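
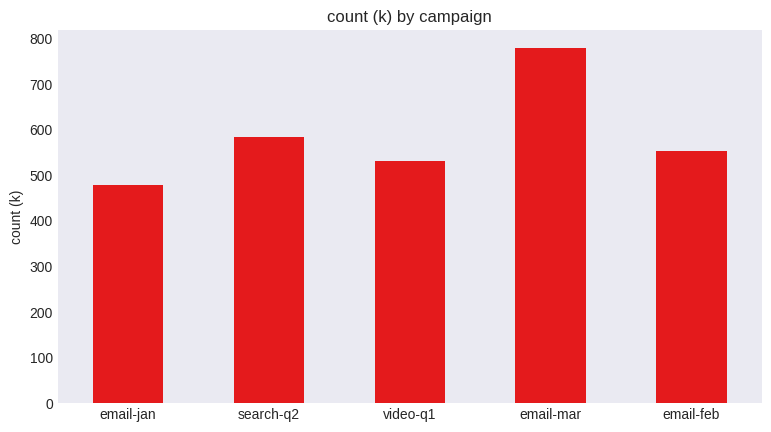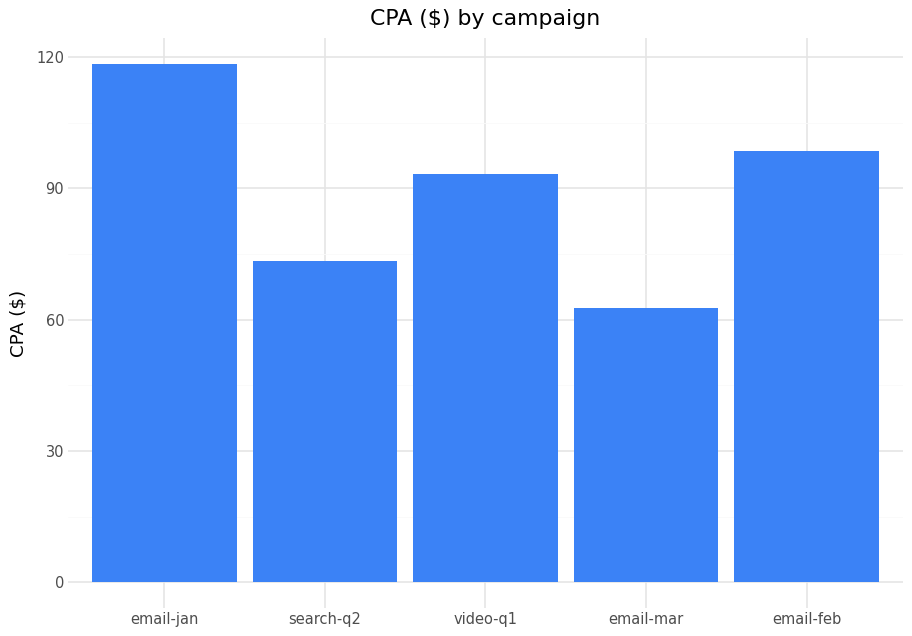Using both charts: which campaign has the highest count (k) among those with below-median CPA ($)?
email-mar

Chart 2 median CPA ($) ≈ 100; below-median campaigns: search-q2, email-mar. Among those, email-mar has the highest count (k) (≈ 800).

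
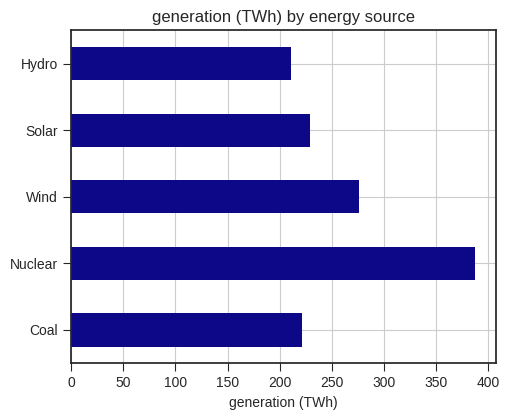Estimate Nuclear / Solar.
≈ 1.6×

Nuclear ≈ 400, Solar ≈ 250; 400/250 ≈ 1.6.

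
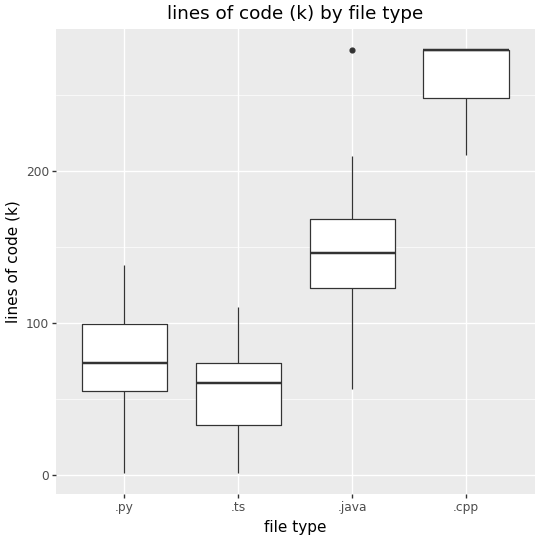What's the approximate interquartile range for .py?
Q3 ≈ 100, Q1 ≈ 60; IQR ≈ 40.

≈ 40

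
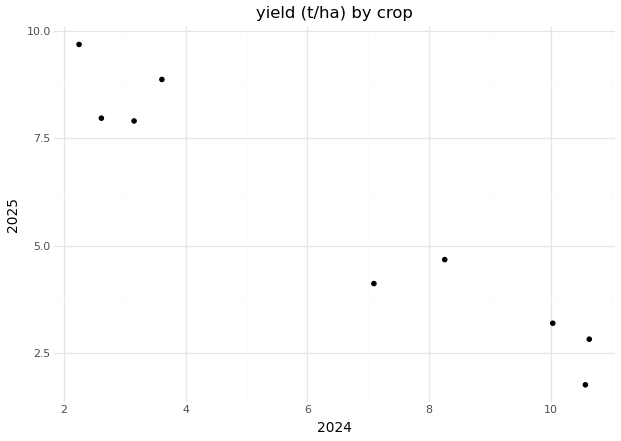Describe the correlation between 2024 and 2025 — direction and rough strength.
Points are negatively correlated; strong (|r| ≈ 1.0).

negative, strong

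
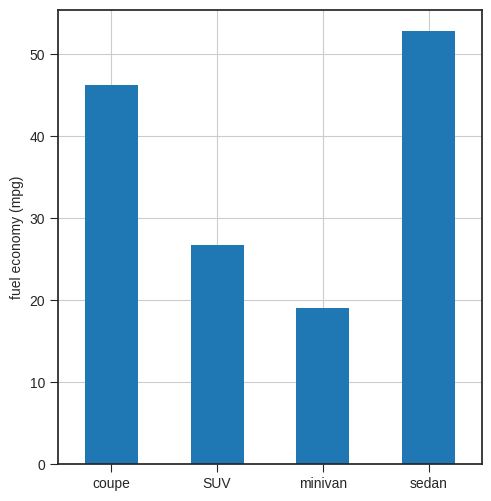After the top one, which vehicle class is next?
coupe

Top 3: sedan ≈ 55, coupe ≈ 45, SUV ≈ 25.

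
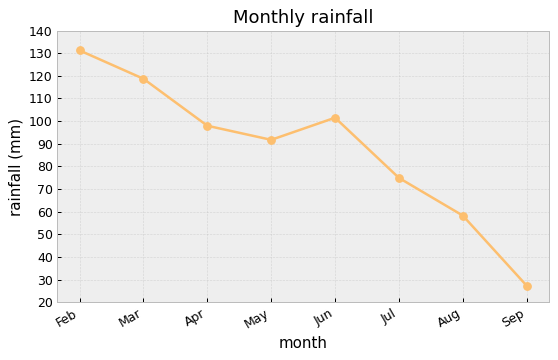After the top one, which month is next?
Top 3: Feb ≈ 130, Mar ≈ 120, Jun ≈ 100.

Mar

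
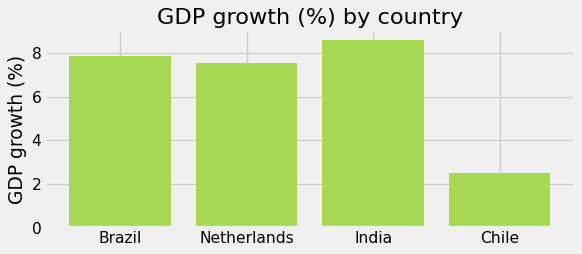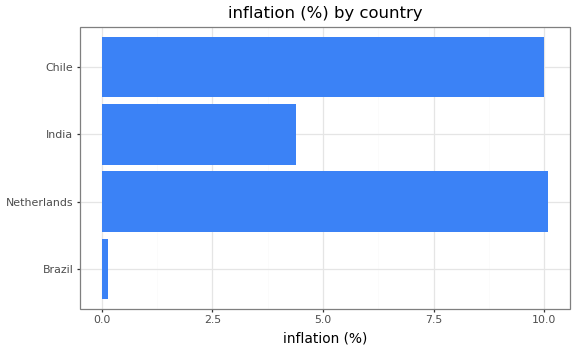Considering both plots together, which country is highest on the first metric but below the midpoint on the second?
India

Chart 2 median inflation (%) ≈ 7; below-median countries: Brazil, India. Among those, India has the highest GDP growth (%) (≈ 9).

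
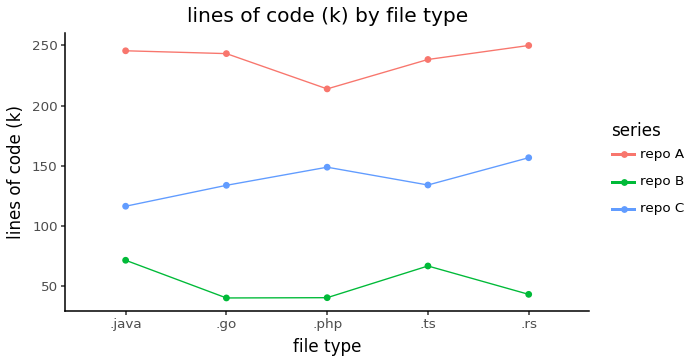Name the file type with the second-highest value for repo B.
.ts

Top 3 for repo B: .java ≈ 80, .ts ≈ 60, .rs ≈ 40.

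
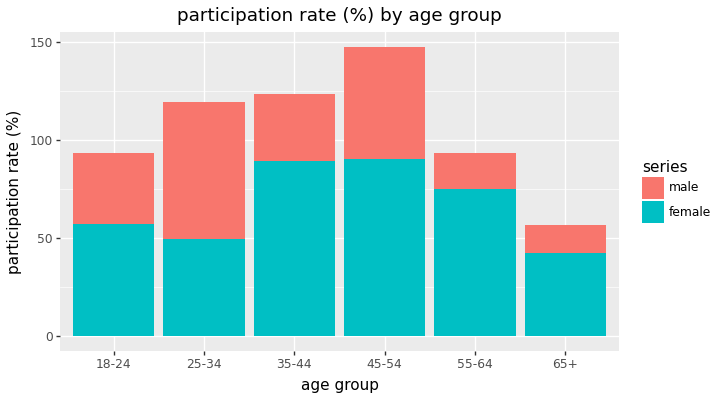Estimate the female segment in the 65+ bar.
≈ 40

female top ≈ 40, bottom ≈ 0; segment ≈ 40.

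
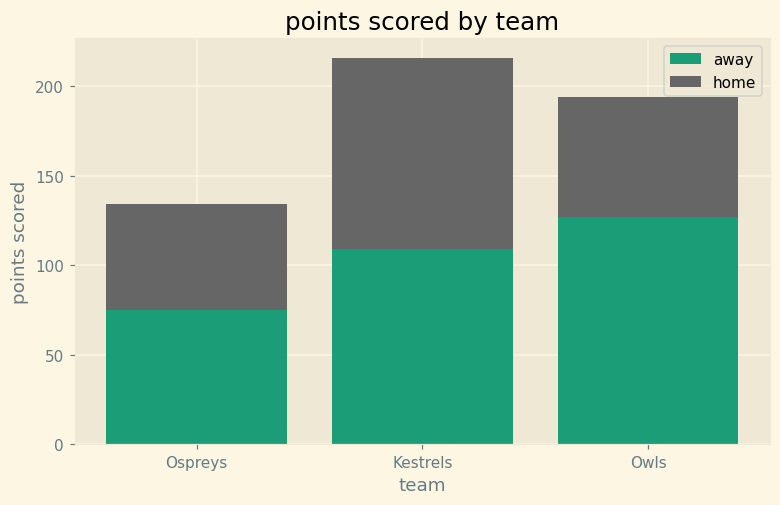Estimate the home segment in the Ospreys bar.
home top ≈ 140, bottom ≈ 80; segment ≈ 60.

≈ 60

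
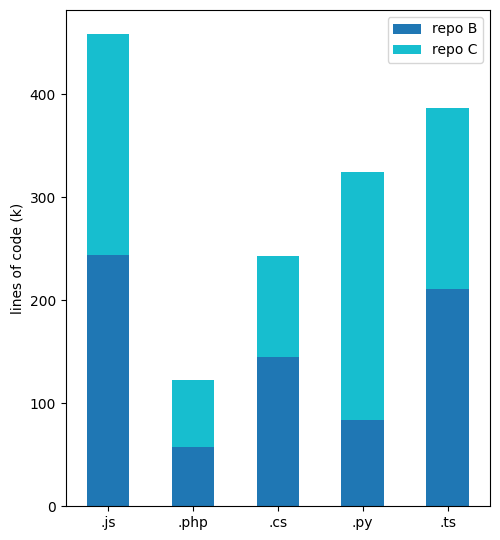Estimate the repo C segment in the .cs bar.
≈ 100

repo C top ≈ 250, bottom ≈ 150; segment ≈ 100.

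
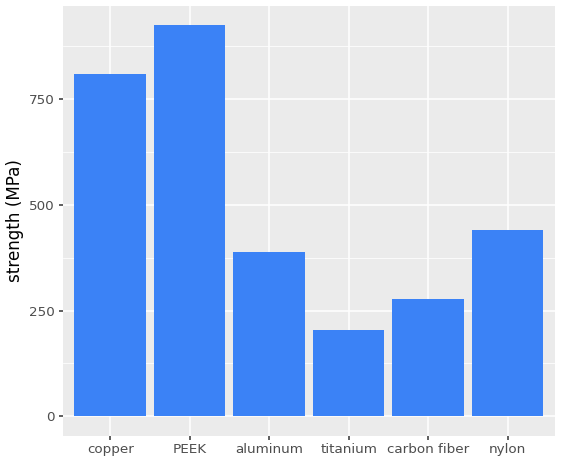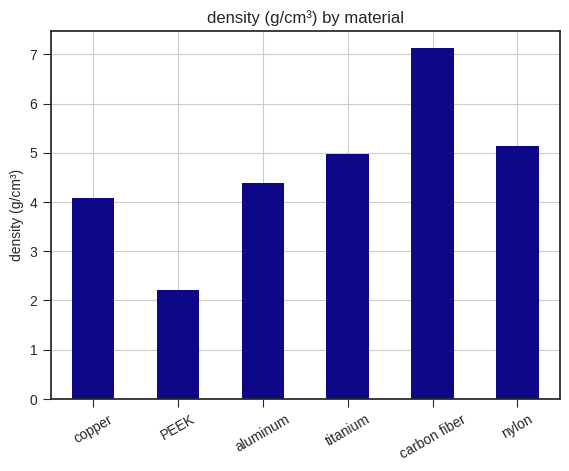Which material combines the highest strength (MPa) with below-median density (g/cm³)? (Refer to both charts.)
Chart 2 median density (g/cm³) ≈ 5; below-median materials: copper, PEEK, aluminum. Among those, PEEK has the highest strength (MPa) (≈ 900).

PEEK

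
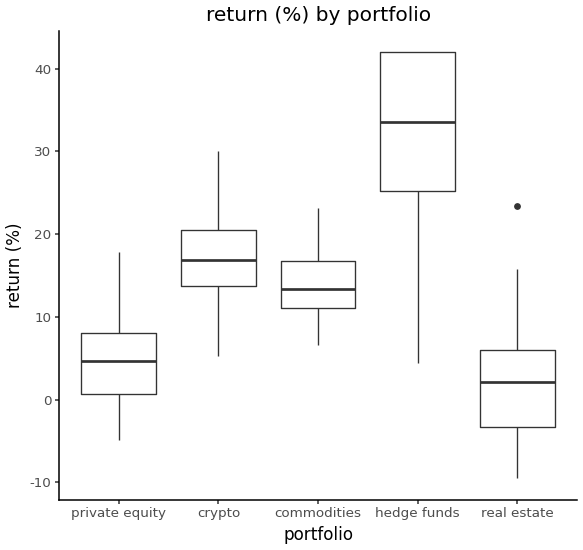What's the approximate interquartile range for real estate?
≈ 10

Q3 ≈ 5, Q1 ≈ -5; IQR ≈ 10.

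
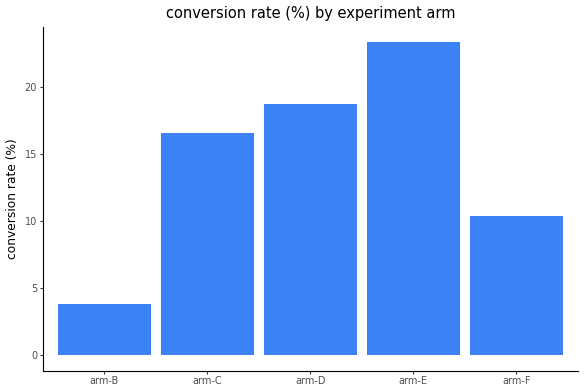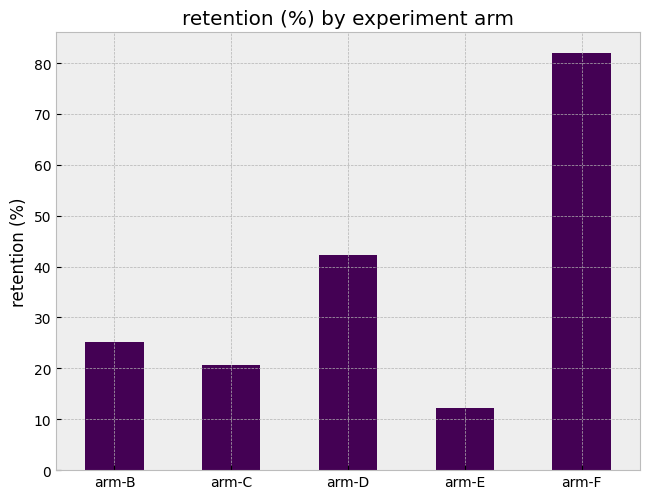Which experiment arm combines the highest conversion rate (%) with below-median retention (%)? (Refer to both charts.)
arm-E

Chart 2 median retention (%) ≈ 30; below-median experiment arms: arm-C, arm-E. Among those, arm-E has the highest conversion rate (%) (≈ 25).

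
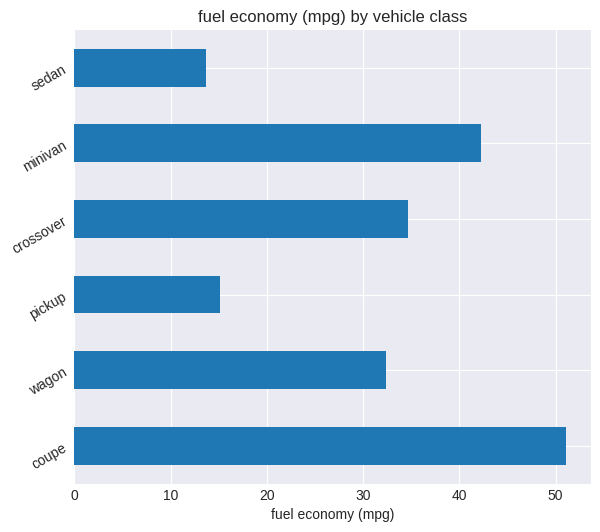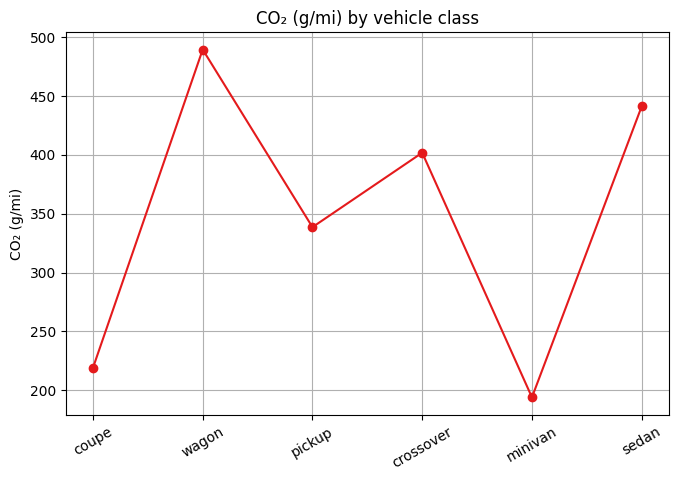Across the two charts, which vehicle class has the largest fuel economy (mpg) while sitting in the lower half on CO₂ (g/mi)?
Chart 2 median CO₂ (g/mi) ≈ 350; below-median vehicle classes: coupe, pickup, minivan. Among those, coupe has the highest fuel economy (mpg) (≈ 50).

coupe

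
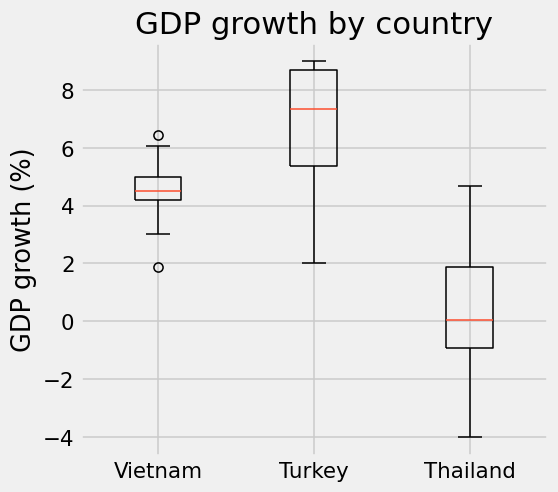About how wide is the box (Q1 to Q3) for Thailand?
≈ 3

Q3 ≈ 2, Q1 ≈ -1; IQR ≈ 3.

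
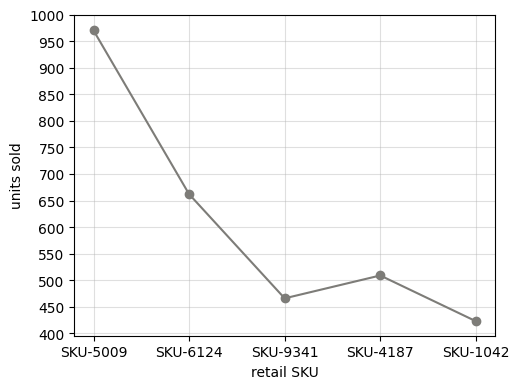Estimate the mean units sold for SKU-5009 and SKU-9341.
(950 + 450) / 2 ≈ 700.

≈ 700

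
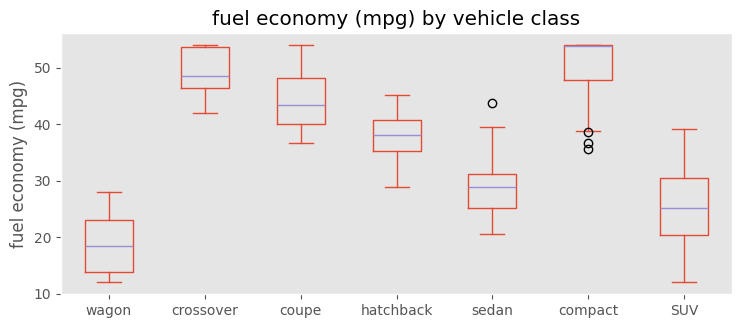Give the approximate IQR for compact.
Q3 ≈ 55, Q1 ≈ 50; IQR ≈ 5.

≈ 5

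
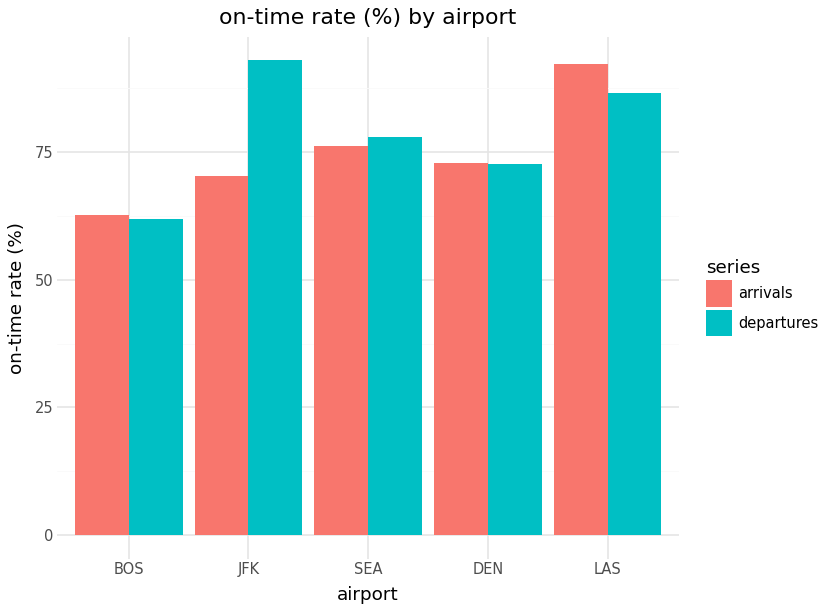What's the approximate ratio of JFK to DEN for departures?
≈ 1.29×

JFK ≈ 90, DEN ≈ 70; 90/70 ≈ 1.29.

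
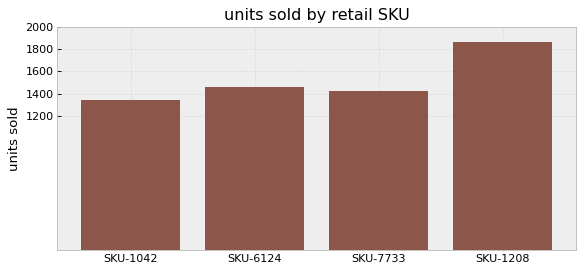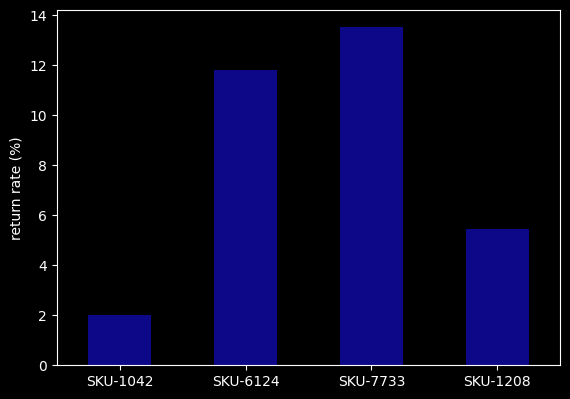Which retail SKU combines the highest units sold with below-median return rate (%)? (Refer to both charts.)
SKU-1208

Chart 2 median return rate (%) ≈ 8; below-median retail SKUs: SKU-1042, SKU-1208. Among those, SKU-1208 has the highest units sold (≈ 1800).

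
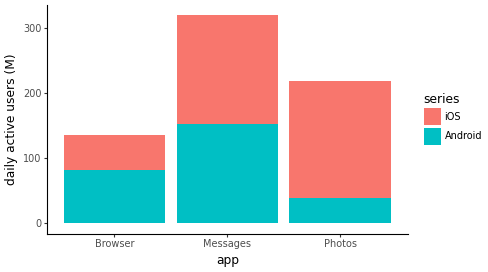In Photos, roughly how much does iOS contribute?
≈ 150

iOS top ≈ 200, bottom ≈ 50; segment ≈ 150.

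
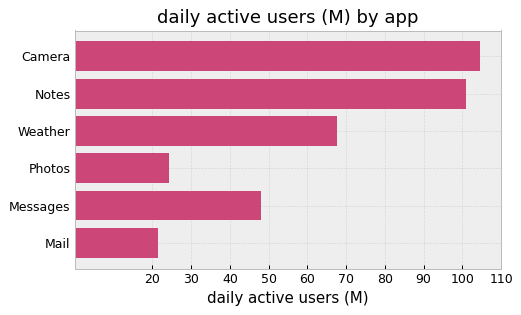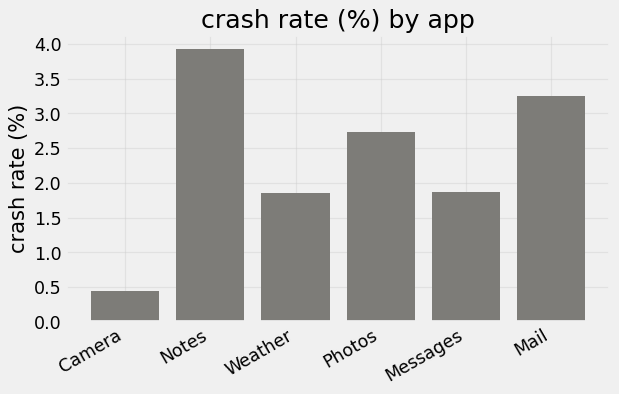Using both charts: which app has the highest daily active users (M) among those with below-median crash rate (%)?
Camera

Chart 2 median crash rate (%) ≈ 2.5; below-median apps: Camera, Weather, Messages. Among those, Camera has the highest daily active users (M) (≈ 100).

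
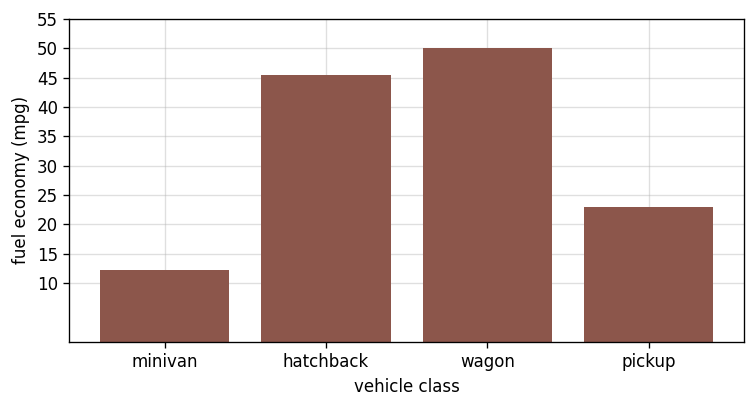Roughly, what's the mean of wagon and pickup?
≈ 38

(50 + 25) / 2 ≈ 38.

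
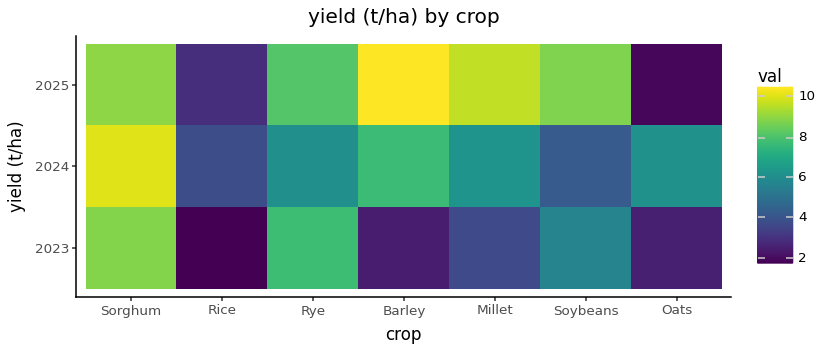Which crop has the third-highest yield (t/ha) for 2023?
Top 4 for 2023: Sorghum ≈ 9, Rye ≈ 8, Soybeans ≈ 6, Millet ≈ 4.

Soybeans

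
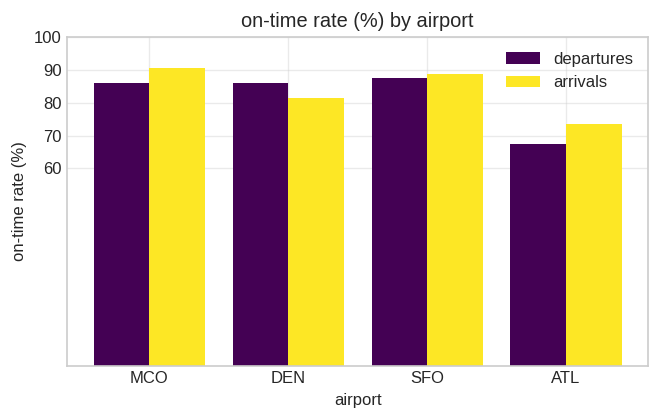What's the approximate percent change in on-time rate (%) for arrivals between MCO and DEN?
≈ -11.1%

MCO ≈ 90, DEN ≈ 80; (80 − 90) / 90 ≈ -11.1%.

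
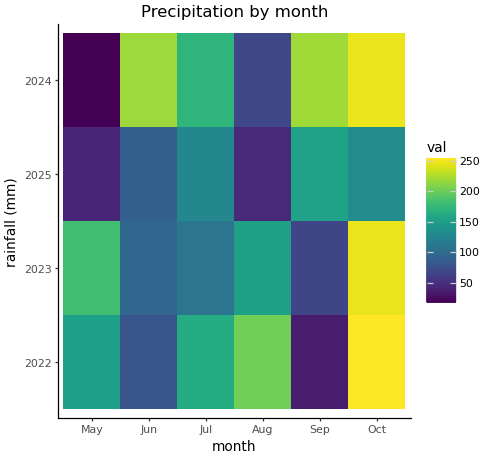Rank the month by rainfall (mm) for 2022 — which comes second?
Top 3 for 2022: Oct ≈ 260, Aug ≈ 200, Jul ≈ 160.

Aug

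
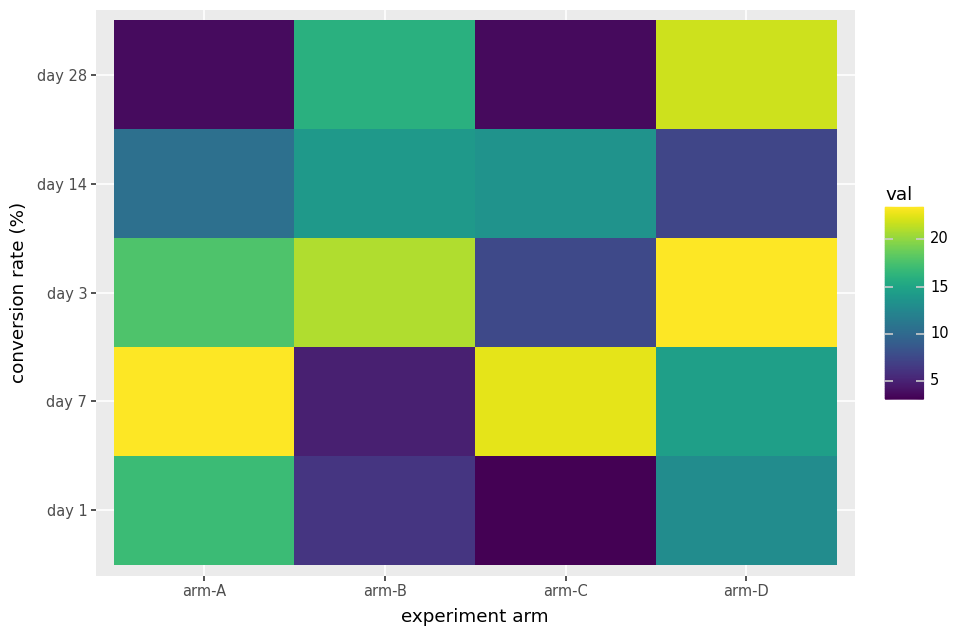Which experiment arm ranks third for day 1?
arm-B

Top 4 for day 1: arm-A ≈ 16, arm-D ≈ 12, arm-B ≈ 6, arm-C ≈ 2.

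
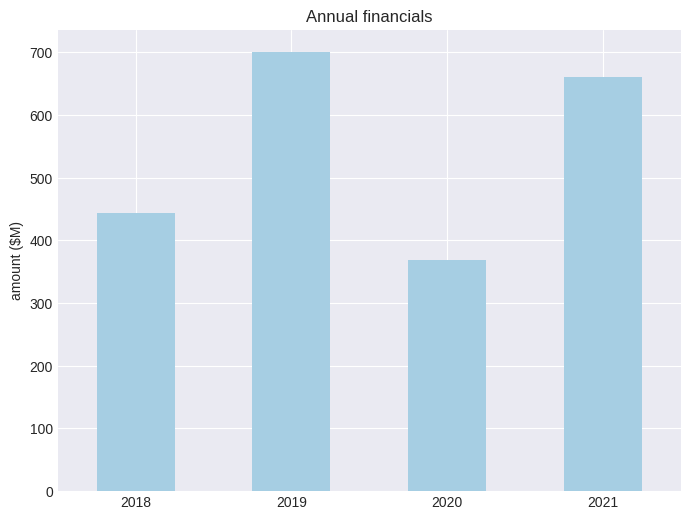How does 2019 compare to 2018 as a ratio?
≈ 1.75×

2019 ≈ 700, 2018 ≈ 400; 700/400 ≈ 1.75.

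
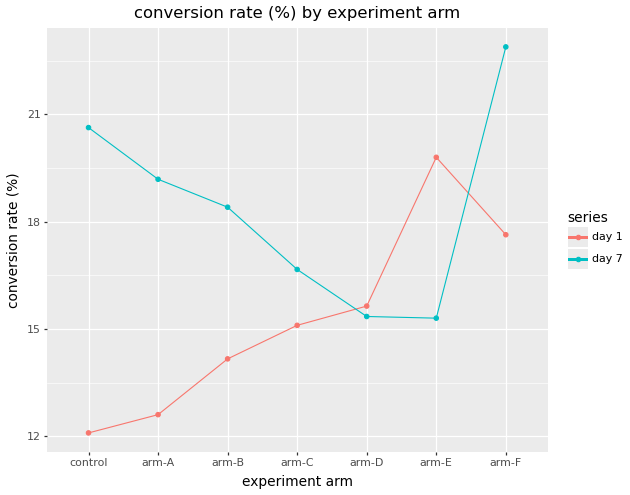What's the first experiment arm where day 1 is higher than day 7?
arm-D

arm-C: day 1 ≈ 15 vs day 7 ≈ 17 (not yet); arm-D: day 1 ≈ 16 vs day 7 ≈ 15 (first crossover).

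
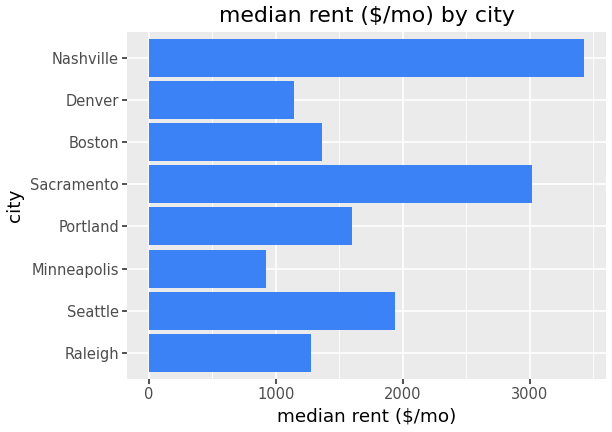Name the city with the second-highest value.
Sacramento

Top 3: Nashville ≈ 3500, Sacramento ≈ 3000, Seattle ≈ 2000.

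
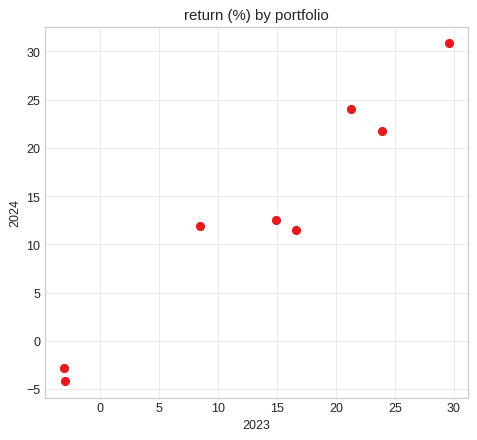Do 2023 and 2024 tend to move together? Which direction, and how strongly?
Points are positively correlated; strong (|r| ≈ 1.0).

positive, strong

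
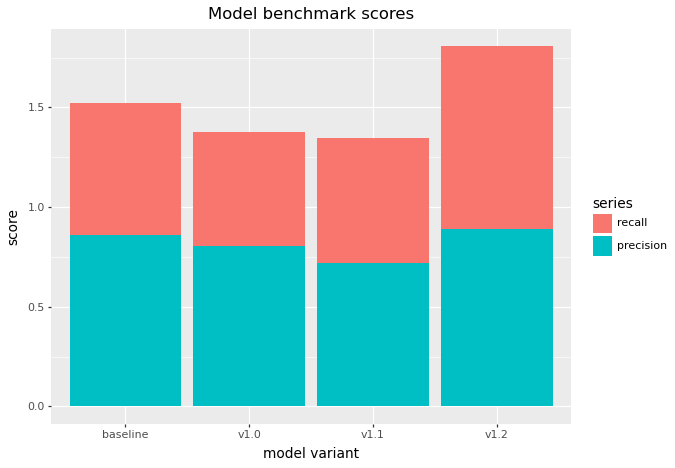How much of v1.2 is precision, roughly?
precision top ≈ 0.8, bottom ≈ 0.0; segment ≈ 0.8.

≈ 0.8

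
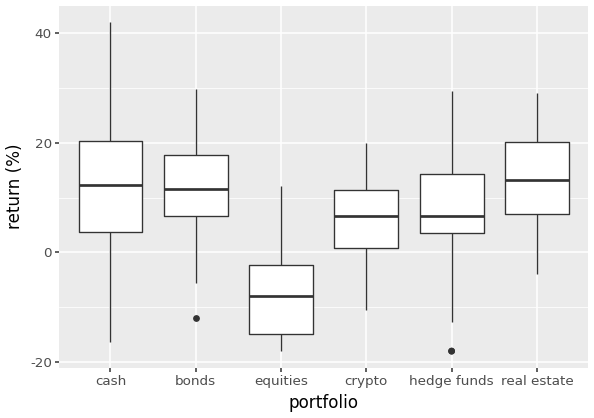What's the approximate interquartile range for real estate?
≈ 12

Q3 ≈ 20, Q1 ≈ 8; IQR ≈ 12.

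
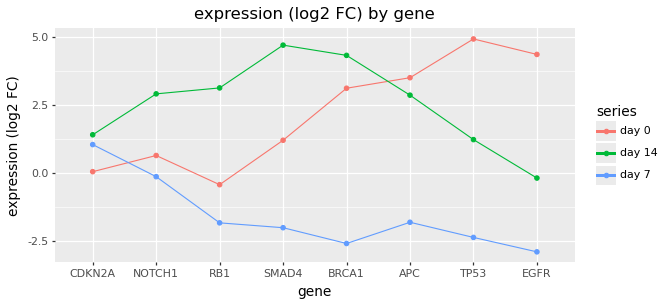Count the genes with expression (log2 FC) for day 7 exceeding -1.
Above -1: CDKN2A, NOTCH1.

2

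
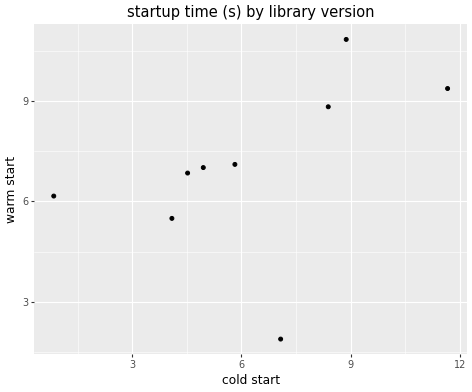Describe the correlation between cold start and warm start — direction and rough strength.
positive, moderate

Points are positively correlated; moderate (|r| ≈ 0.5).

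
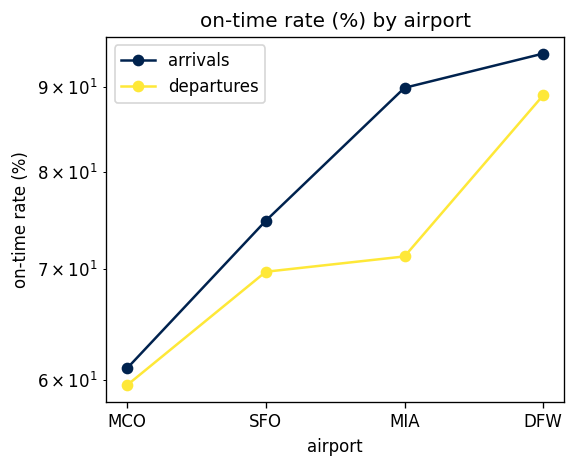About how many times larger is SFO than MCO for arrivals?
≈ 1.25×

SFO ≈ 75, MCO ≈ 60; 75/60 ≈ 1.25.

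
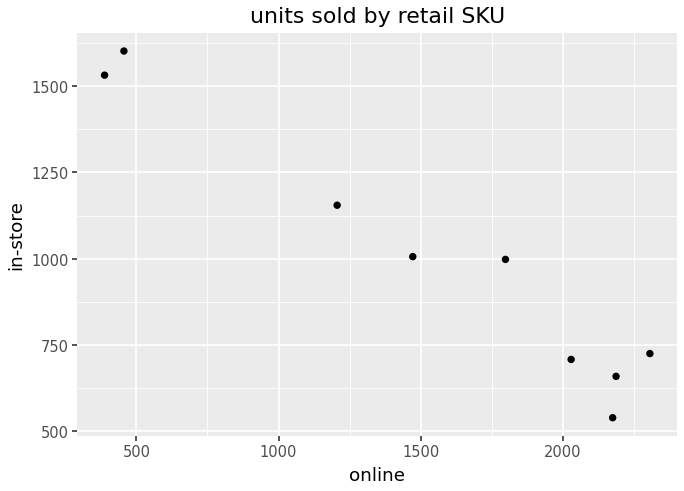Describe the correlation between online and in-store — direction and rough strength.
Points are negatively correlated; strong (|r| ≈ 1.0).

negative, strong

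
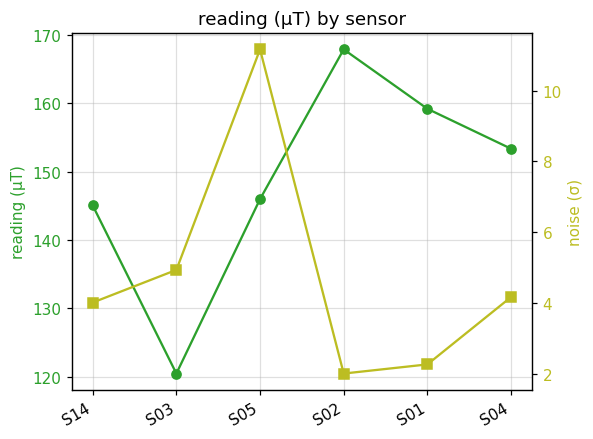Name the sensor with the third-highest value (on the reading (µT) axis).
Top 4 (on the reading (µT) axis): S02 ≈ 170, S01 ≈ 160, S04 ≈ 155, S05 ≈ 145.

S04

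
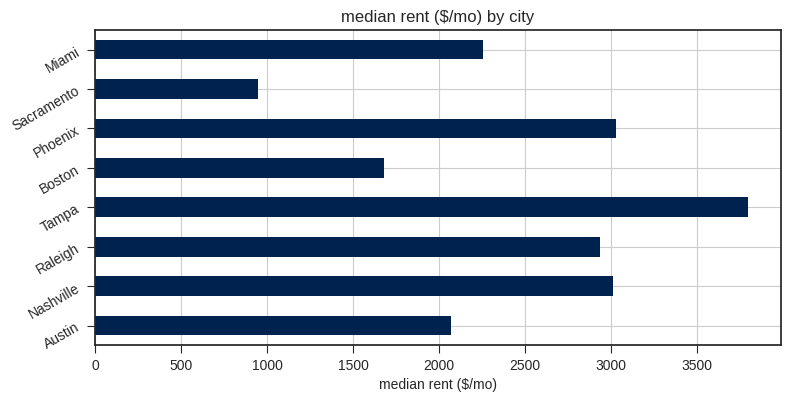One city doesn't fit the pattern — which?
Sacramento ≈ 1000; the rest sit between ≈ 1500 and ≈ 4000.

Sacramento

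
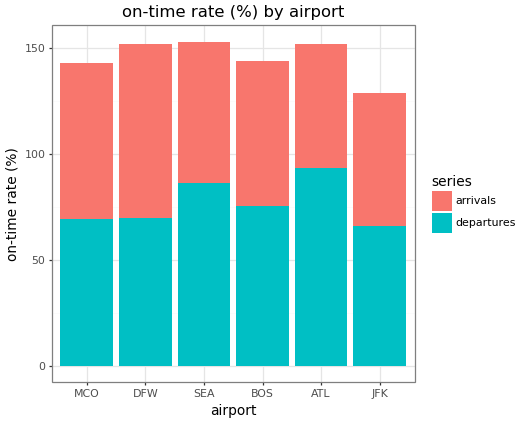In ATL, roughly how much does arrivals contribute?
arrivals top ≈ 160, bottom ≈ 100; segment ≈ 60.

≈ 60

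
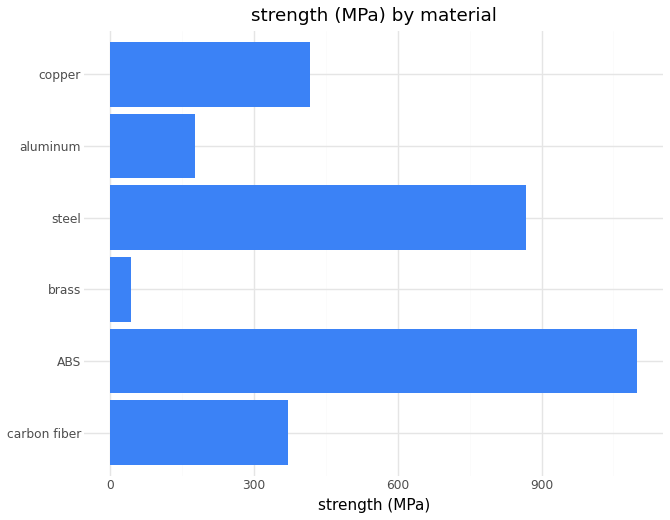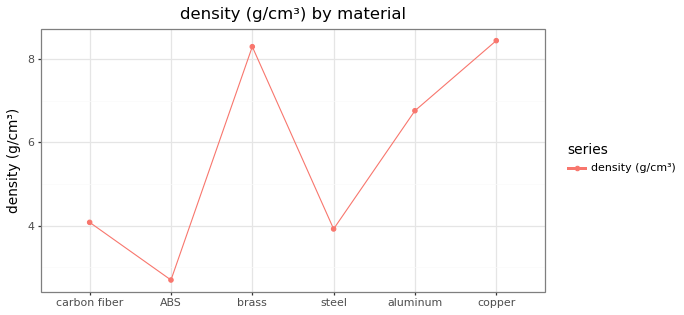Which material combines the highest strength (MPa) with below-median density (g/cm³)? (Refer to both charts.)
Chart 2 median density (g/cm³) ≈ 5; below-median materials: carbon fiber, ABS, steel. Among those, ABS has the highest strength (MPa) (≈ 1000).

ABS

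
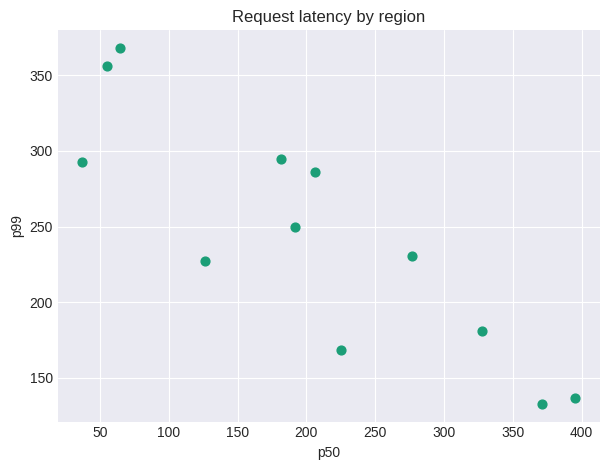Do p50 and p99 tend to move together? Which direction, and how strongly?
Points are negatively correlated; strong (|r| ≈ 0.9).

negative, strong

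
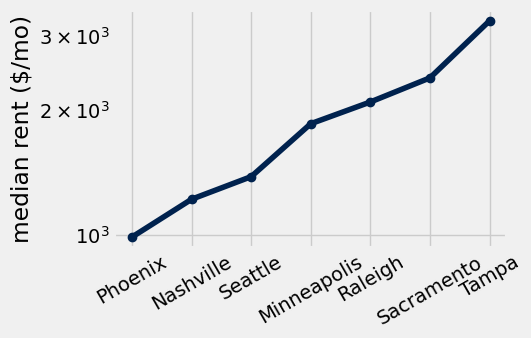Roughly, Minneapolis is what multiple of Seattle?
Minneapolis ≈ 1800, Seattle ≈ 1400; 1800/1400 ≈ 1.29.

≈ 1.29×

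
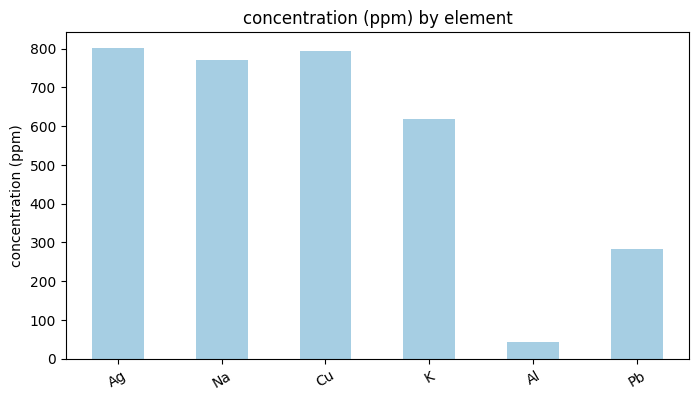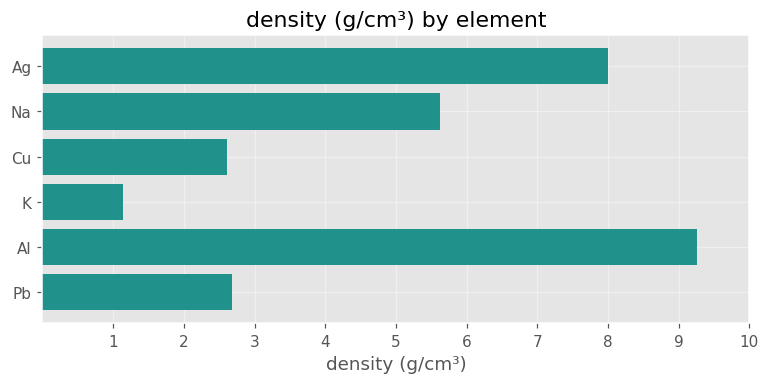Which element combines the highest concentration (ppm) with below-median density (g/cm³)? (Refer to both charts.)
Cu

Chart 2 median density (g/cm³) ≈ 4; below-median elements: Cu, K, Pb. Among those, Cu has the highest concentration (ppm) (≈ 800).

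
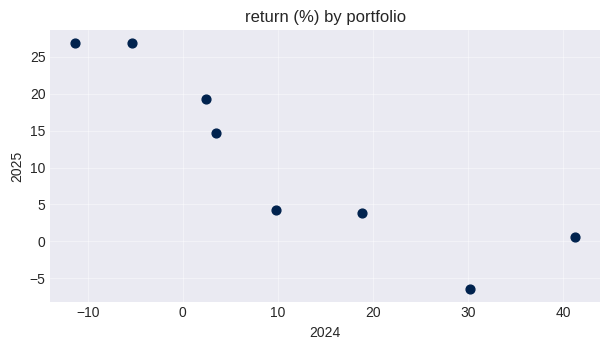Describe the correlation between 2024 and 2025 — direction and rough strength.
Points are negatively correlated; strong (|r| ≈ 0.9).

negative, strong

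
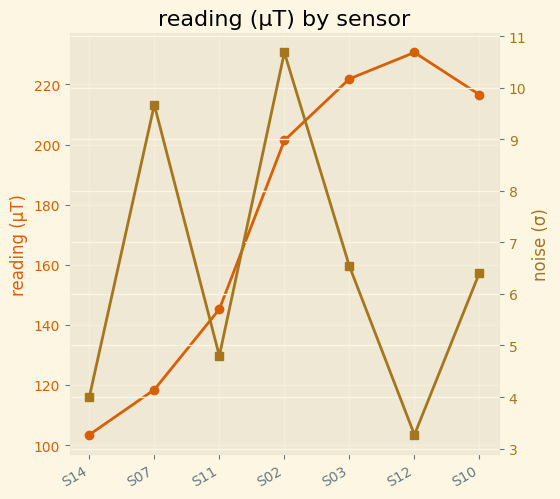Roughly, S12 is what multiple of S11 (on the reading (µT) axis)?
S12 ≈ 240, S11 ≈ 140; 240/140 ≈ 1.71.

≈ 1.71×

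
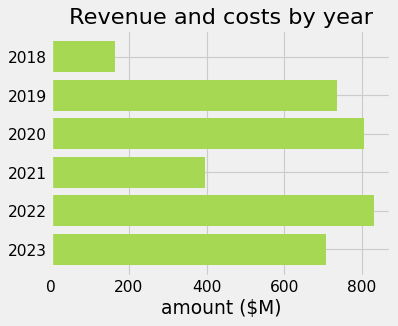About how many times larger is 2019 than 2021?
2019 ≈ 700, 2021 ≈ 400; 700/400 ≈ 1.75.

≈ 1.75×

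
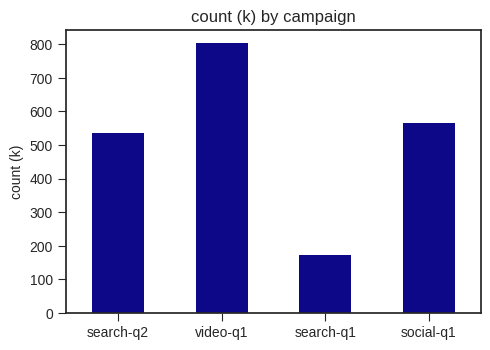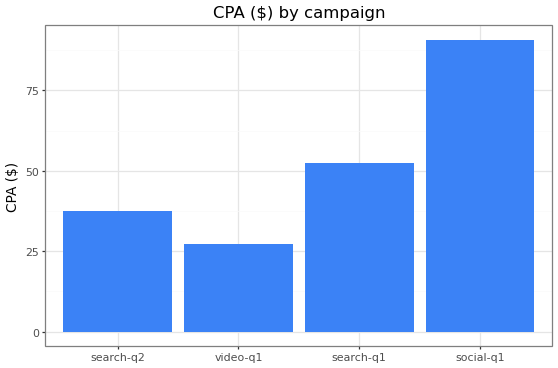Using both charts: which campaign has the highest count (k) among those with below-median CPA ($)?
Chart 2 median CPA ($) ≈ 40; below-median campaigns: search-q2, video-q1. Among those, video-q1 has the highest count (k) (≈ 800).

video-q1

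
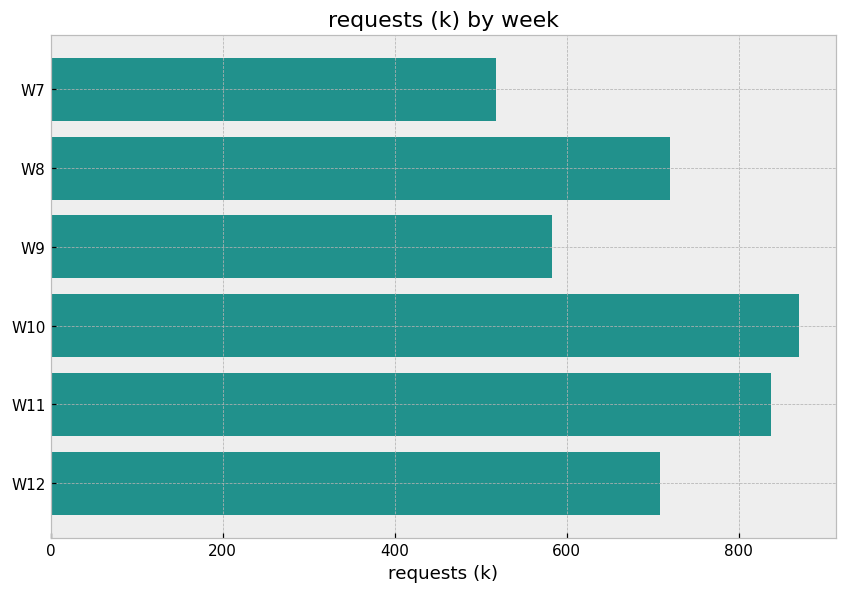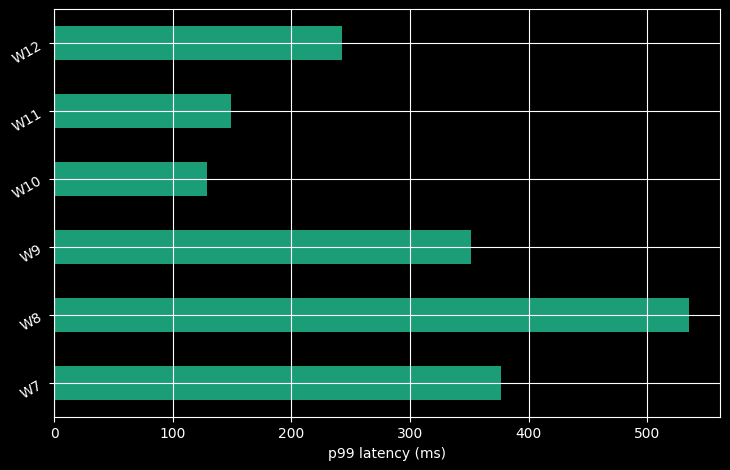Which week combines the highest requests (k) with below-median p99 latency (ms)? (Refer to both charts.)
W10

Chart 2 median p99 latency (ms) ≈ 300; below-median weeks: W10, W11, W12. Among those, W10 has the highest requests (k) (≈ 900).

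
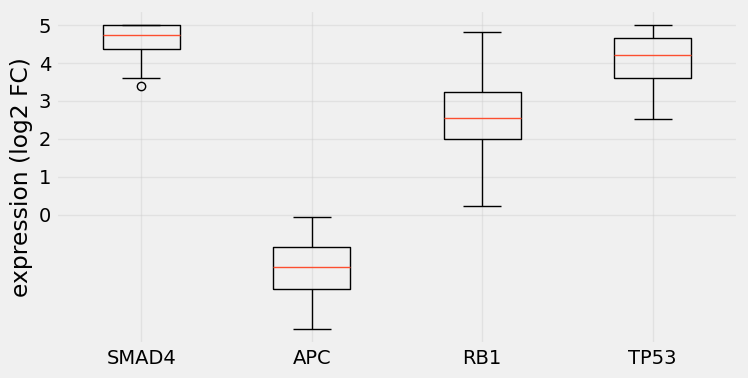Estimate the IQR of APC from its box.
≈ 1

Q3 ≈ -1, Q1 ≈ -2; IQR ≈ 1.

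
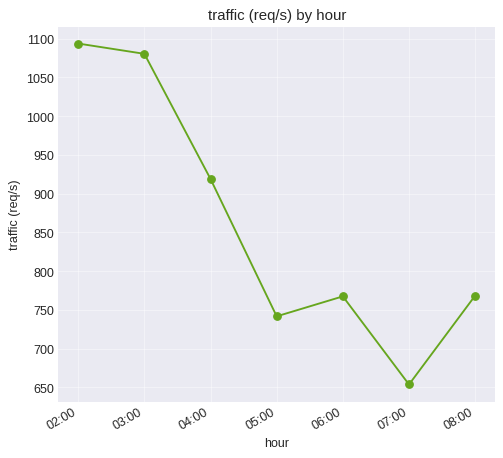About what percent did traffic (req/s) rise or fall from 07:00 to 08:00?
07:00 ≈ 650, 08:00 ≈ 750; (750 − 650) / 650 ≈ +15.4%.

≈ +15.4%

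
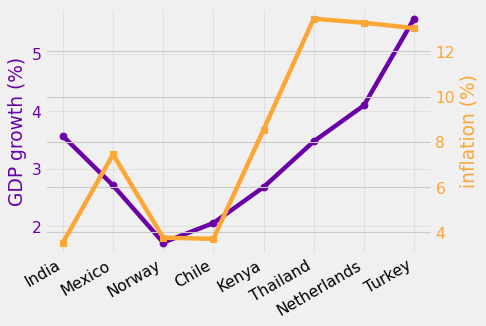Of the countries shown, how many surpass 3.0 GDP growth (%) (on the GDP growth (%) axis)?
Above 3.0: India, Thailand, Netherlands, Turkey.

4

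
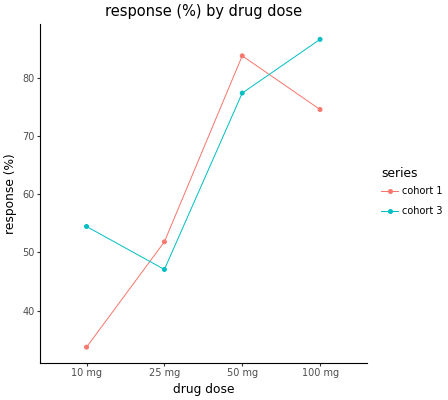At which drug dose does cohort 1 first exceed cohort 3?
25 mg

10 mg: cohort 1 ≈ 35 vs cohort 3 ≈ 55 (not yet); 25 mg: cohort 1 ≈ 50 vs cohort 3 ≈ 45 (first crossover).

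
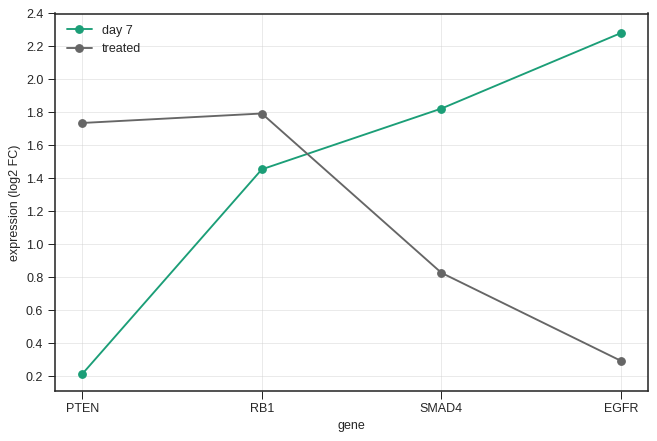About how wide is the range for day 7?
≈ 2.0

Max EGFR ≈ 2.2, min PTEN ≈ 0.2; range ≈ 2.0.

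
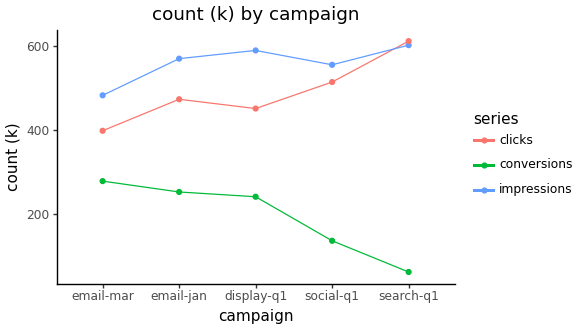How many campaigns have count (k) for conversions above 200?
3

Above 200: email-mar, email-jan, display-q1.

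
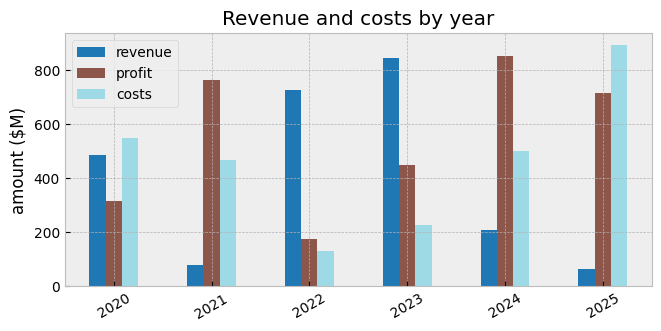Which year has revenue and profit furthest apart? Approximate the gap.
2021: revenue ≈ 100, profit ≈ 800 → gap ≈ 700. Next-largest (2025) is only ≈ 600.

2021, ≈ 700 $M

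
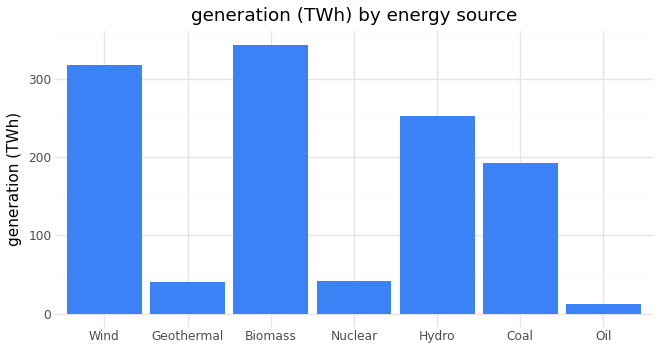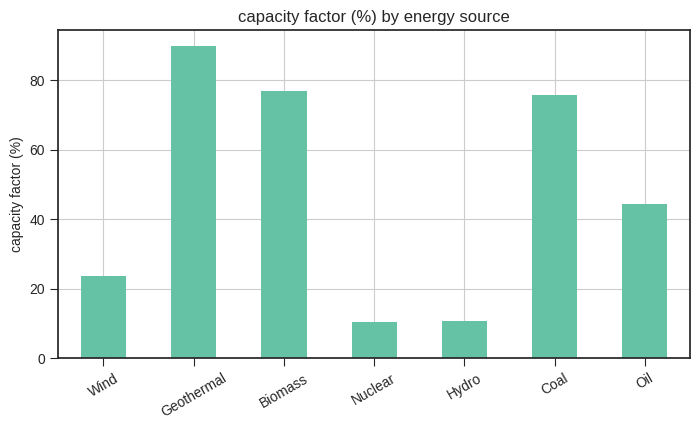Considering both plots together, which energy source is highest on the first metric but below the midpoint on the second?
Chart 2 median capacity factor (%) ≈ 40; below-median energy sources: Wind, Nuclear, Hydro. Among those, Wind has the highest generation (TWh) (≈ 300).

Wind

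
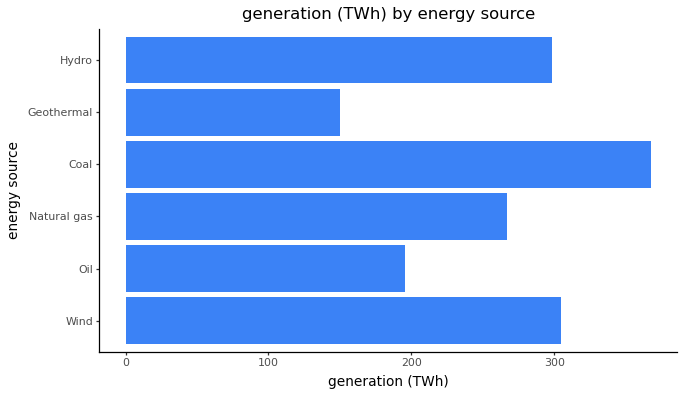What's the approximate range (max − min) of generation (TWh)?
Max Coal ≈ 350, min Geothermal ≈ 150; range ≈ 200.

≈ 200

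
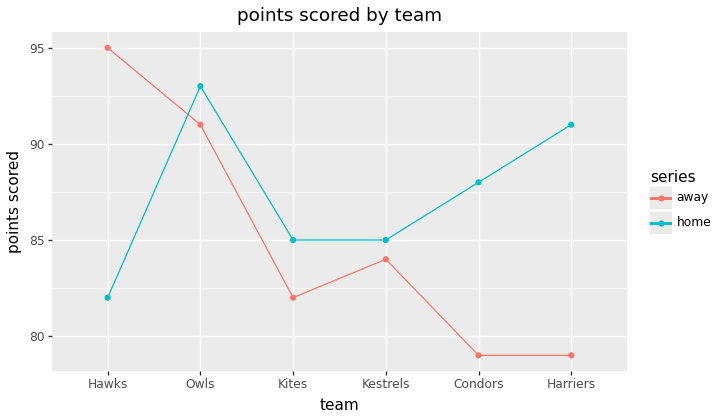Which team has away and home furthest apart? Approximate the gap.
Hawks, ≈ 14

Hawks: away ≈ 96, home ≈ 82 → gap ≈ 14. Next-largest (Harriers) is only ≈ 12.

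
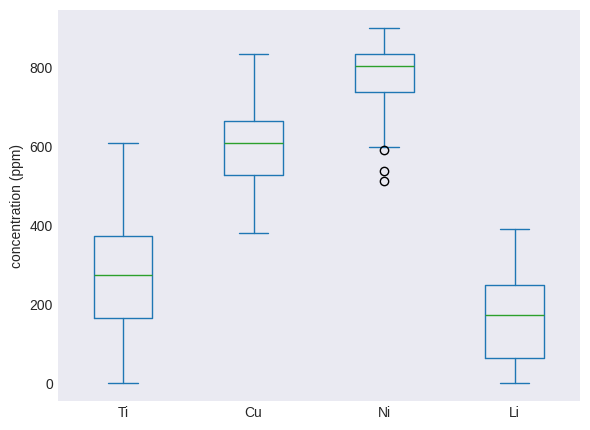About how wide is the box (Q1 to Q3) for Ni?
Q3 ≈ 800, Q1 ≈ 700; IQR ≈ 100.

≈ 100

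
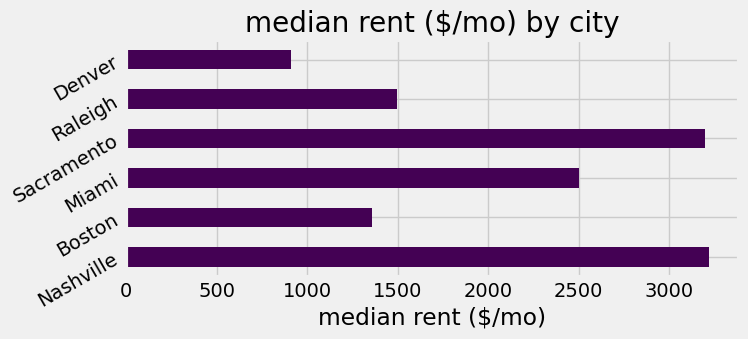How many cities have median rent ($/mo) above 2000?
Above 2000: Nashville, Miami, Sacramento.

3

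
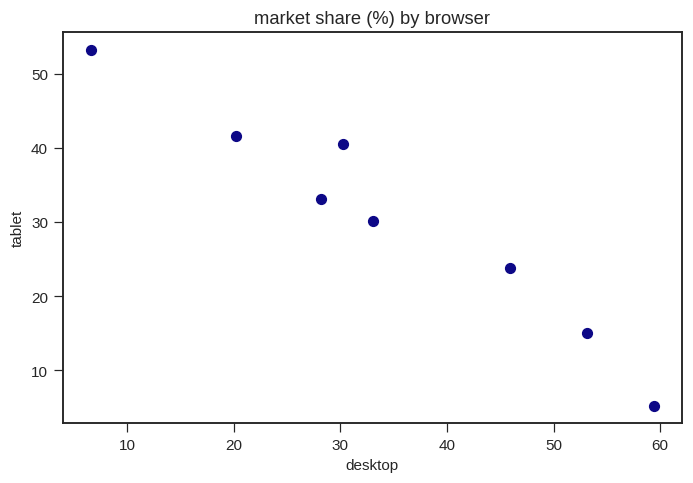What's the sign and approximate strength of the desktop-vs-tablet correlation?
Points are negatively correlated; strong (|r| ≈ 1.0).

negative, strong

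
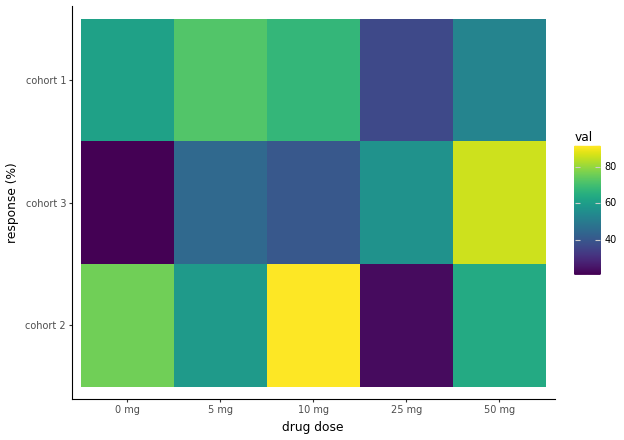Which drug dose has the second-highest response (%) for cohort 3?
Top 3 for cohort 3: 50 mg ≈ 90, 25 mg ≈ 60, 5 mg ≈ 40.

25 mg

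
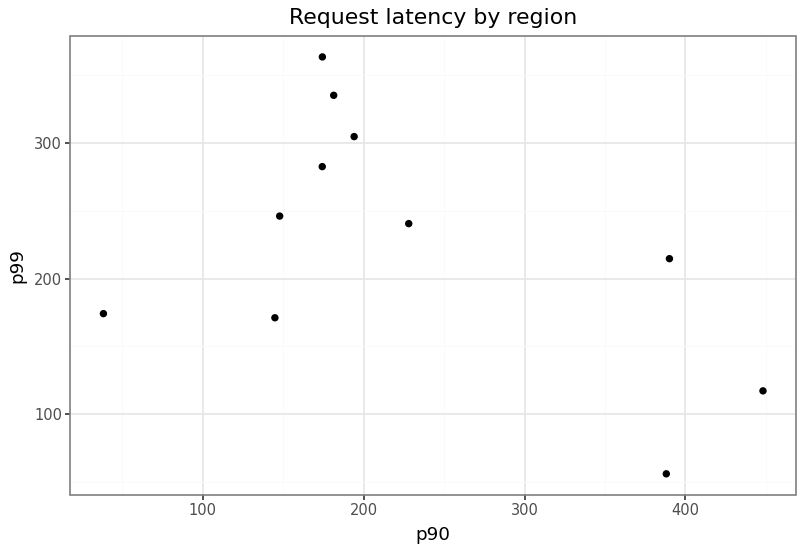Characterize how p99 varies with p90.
negative, moderate

Points are negatively correlated; moderate (|r| ≈ 0.5).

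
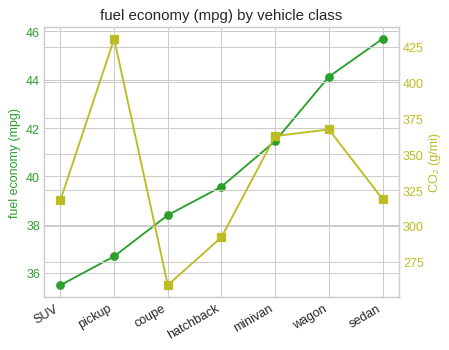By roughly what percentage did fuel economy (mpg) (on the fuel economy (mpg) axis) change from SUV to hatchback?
SUV ≈ 35, hatchback ≈ 40; (40 − 35) / 35 ≈ +14.3%.

≈ +14.3%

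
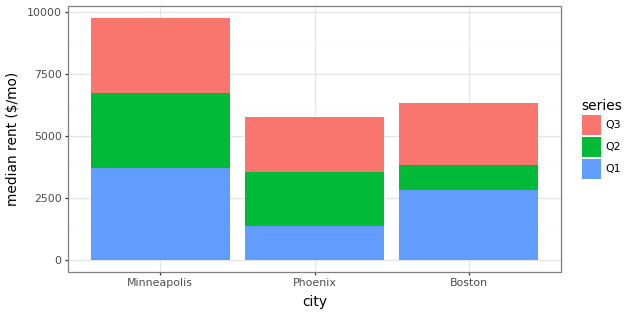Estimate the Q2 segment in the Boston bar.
≈ 1000

Q2 top ≈ 4000, bottom ≈ 3000; segment ≈ 1000.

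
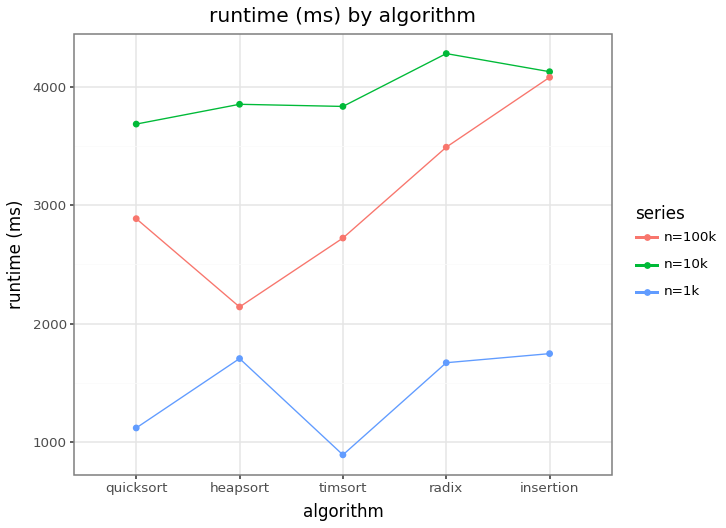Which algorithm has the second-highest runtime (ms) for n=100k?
radix

Top 3 for n=100k: insertion ≈ 4000, radix ≈ 3500, quicksort ≈ 3000.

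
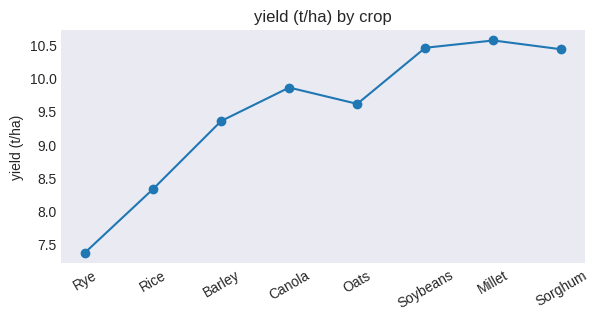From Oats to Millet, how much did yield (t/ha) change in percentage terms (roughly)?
≈ +10.5%

Oats ≈ 9.5, Millet ≈ 10.5; (10.5 − 9.5) / 9.5 ≈ +10.5%.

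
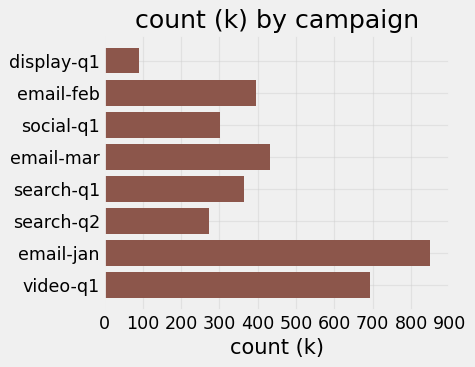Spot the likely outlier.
email-jan

email-jan ≈ 800; the rest sit between ≈ 100 and ≈ 700.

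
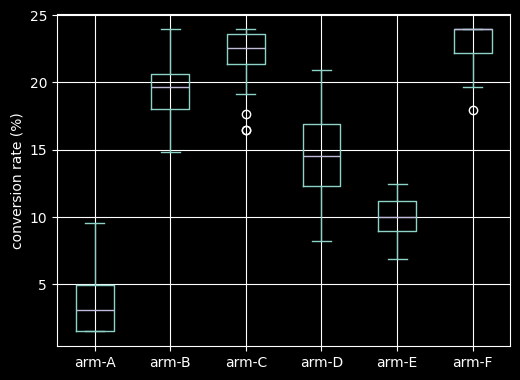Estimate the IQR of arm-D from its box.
≈ 4

Q3 ≈ 16, Q1 ≈ 12; IQR ≈ 4.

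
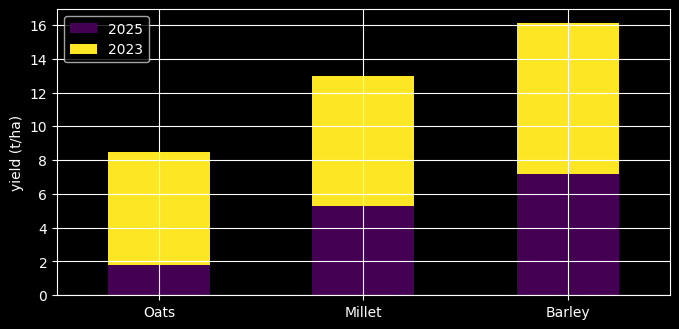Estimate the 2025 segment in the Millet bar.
≈ 6

2025 top ≈ 6, bottom ≈ 0; segment ≈ 6.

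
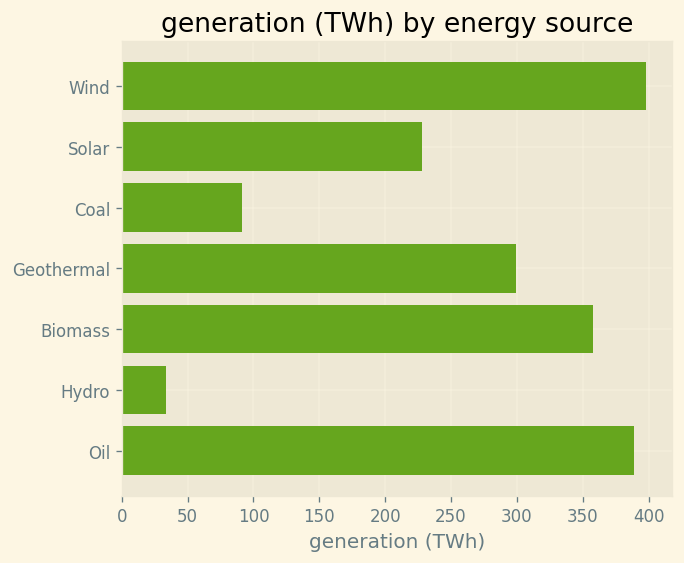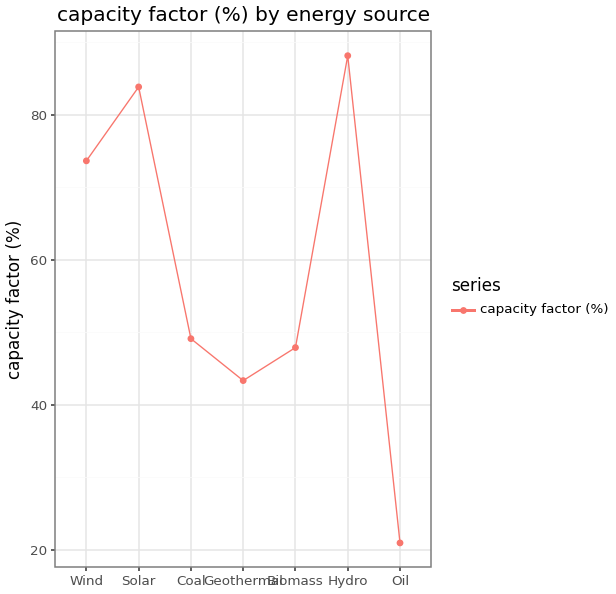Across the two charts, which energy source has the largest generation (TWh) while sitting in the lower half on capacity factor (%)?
Chart 2 median capacity factor (%) ≈ 50; below-median energy sources: Geothermal, Biomass, Oil. Among those, Oil has the highest generation (TWh) (≈ 400).

Oil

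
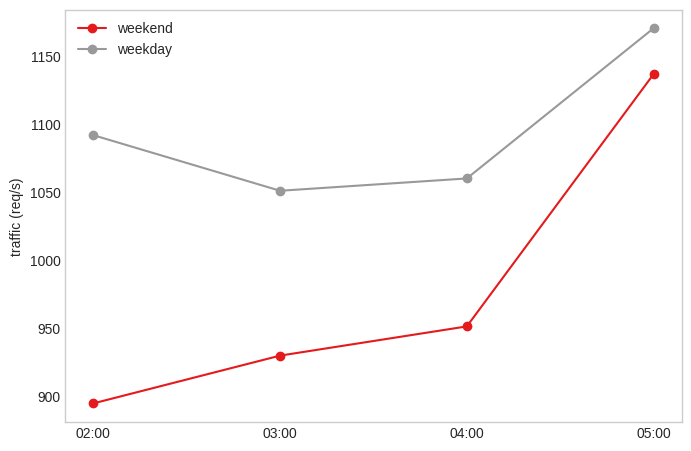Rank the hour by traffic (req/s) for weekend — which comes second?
04:00

Top 3 for weekend: 05:00 ≈ 1125, 04:00 ≈ 950, 03:00 ≈ 925.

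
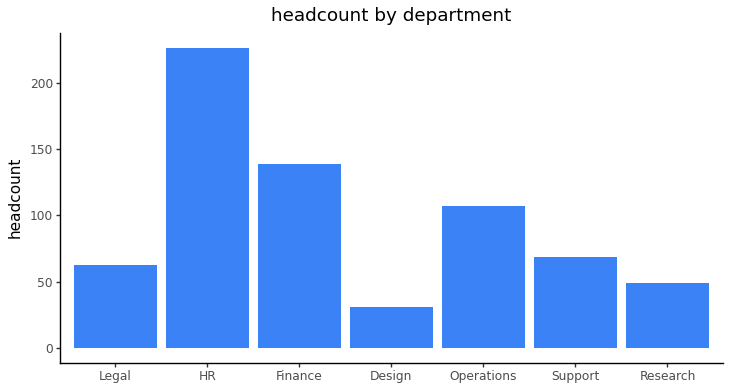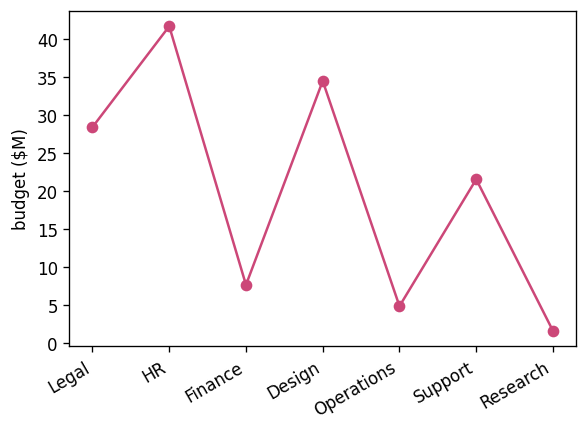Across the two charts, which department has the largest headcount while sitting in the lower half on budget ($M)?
Chart 2 median budget ($M) ≈ 20; below-median departments: Finance, Operations, Research. Among those, Finance has the highest headcount (≈ 150).

Finance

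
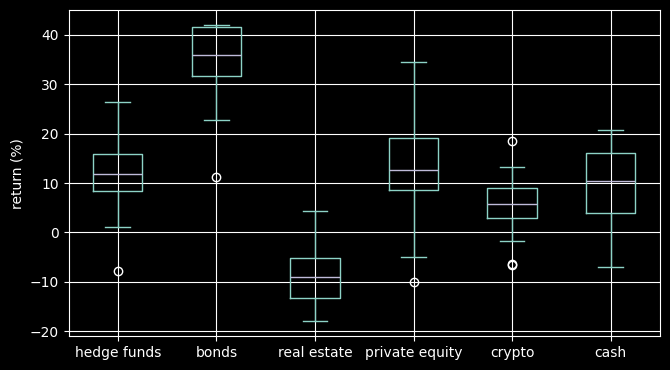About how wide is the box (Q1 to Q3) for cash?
≈ 10

Q3 ≈ 15, Q1 ≈ 5; IQR ≈ 10.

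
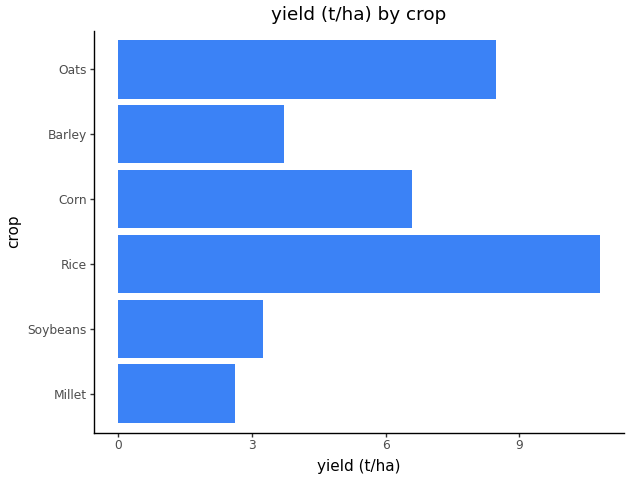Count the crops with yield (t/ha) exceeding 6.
3

Above 6: Rice, Corn, Oats.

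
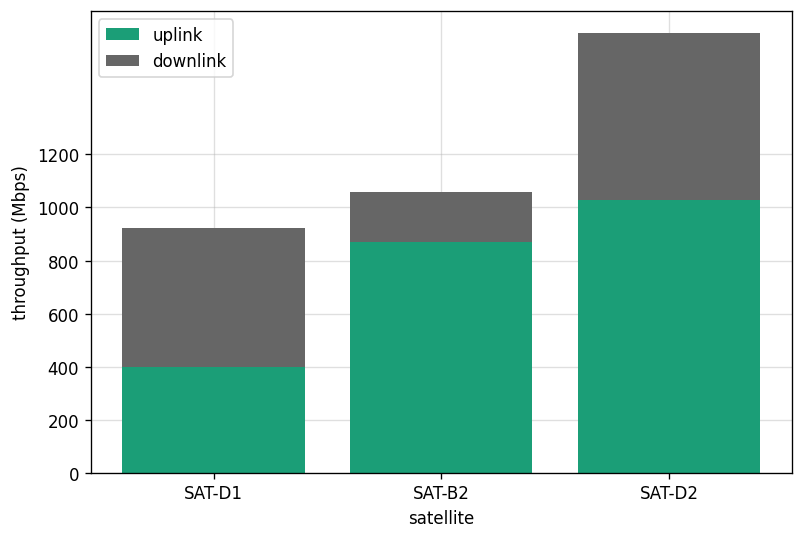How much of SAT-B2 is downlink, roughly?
downlink top ≈ 1000, bottom ≈ 800; segment ≈ 200.

≈ 200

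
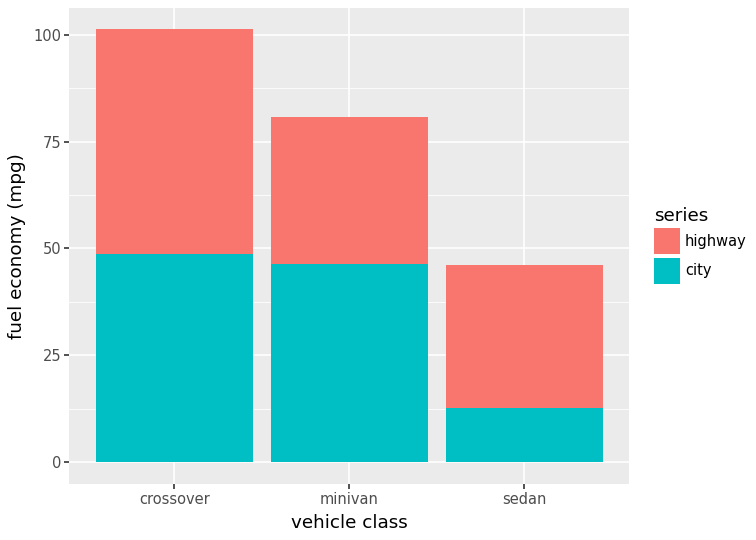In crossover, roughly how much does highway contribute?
≈ 50

highway top ≈ 100, bottom ≈ 50; segment ≈ 50.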